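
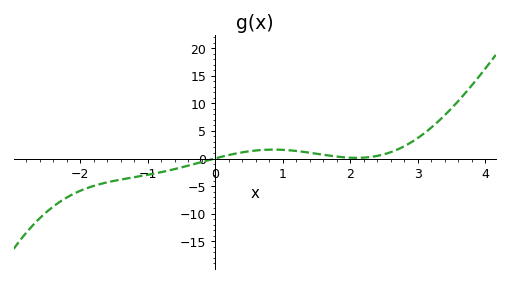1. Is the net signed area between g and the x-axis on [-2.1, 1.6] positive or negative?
negative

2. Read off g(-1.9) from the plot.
-5.5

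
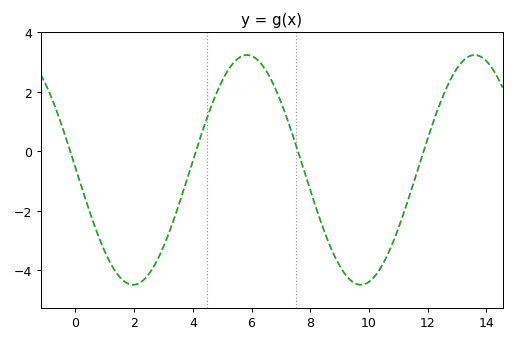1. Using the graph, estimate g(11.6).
-0.8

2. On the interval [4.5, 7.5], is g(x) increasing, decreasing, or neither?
neither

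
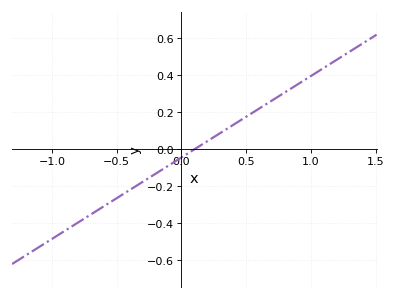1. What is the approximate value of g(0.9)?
0.352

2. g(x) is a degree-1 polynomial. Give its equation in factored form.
y = 0.44(x - 0.1)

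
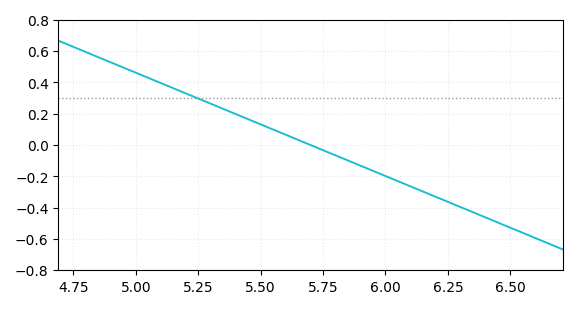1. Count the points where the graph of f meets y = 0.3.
1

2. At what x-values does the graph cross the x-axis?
5.7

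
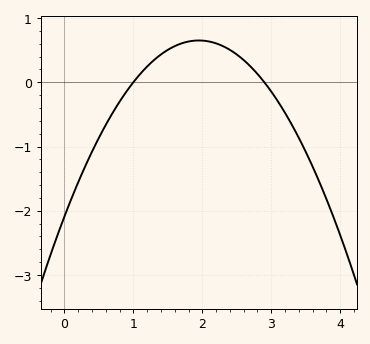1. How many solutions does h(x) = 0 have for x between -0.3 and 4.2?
2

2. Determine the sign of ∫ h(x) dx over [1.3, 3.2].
positive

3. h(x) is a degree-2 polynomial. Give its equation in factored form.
y = -0.72(x - 1)(x - 2.9)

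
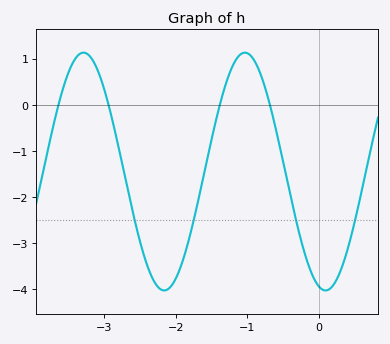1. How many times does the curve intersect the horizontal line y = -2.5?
4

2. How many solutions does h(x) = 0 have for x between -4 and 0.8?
4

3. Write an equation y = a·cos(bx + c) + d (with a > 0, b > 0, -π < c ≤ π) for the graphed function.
y = 2.58cos(2.78x + 2.87) - 1.45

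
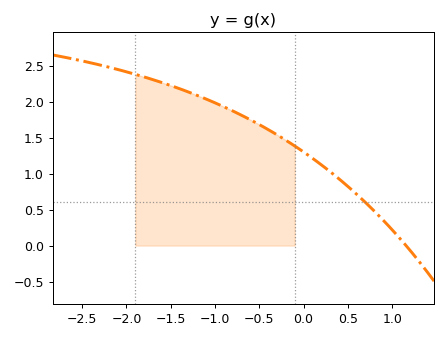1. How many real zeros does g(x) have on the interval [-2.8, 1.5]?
1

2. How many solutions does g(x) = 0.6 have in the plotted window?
1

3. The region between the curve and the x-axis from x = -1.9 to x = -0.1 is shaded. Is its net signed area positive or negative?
positive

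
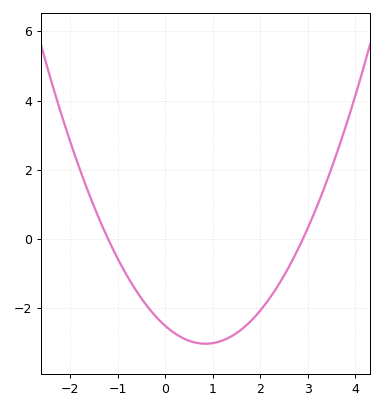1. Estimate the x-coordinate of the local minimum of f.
0.8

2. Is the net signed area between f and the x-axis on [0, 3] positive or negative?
negative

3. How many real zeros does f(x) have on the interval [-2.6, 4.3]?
2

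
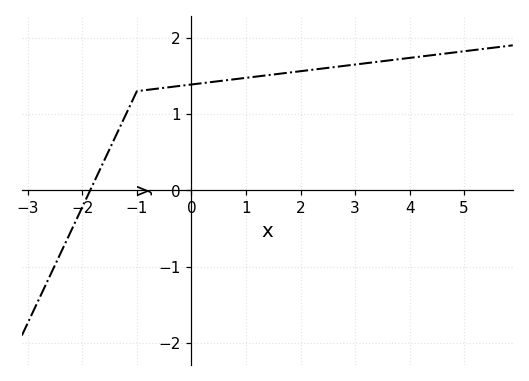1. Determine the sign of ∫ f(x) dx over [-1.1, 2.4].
positive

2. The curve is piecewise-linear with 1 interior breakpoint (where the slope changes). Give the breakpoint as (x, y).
(-1, 1.3)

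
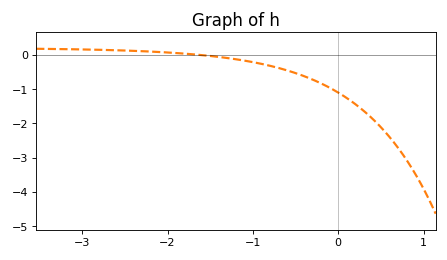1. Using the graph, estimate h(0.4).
-1.86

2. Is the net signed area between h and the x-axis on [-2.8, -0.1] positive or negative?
negative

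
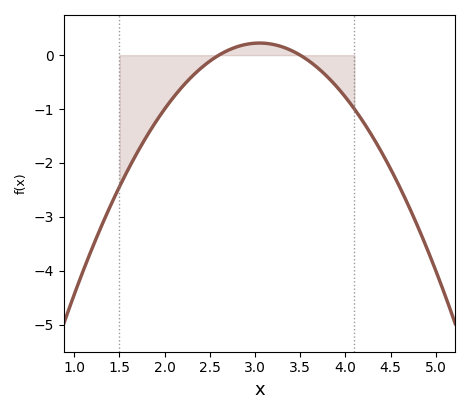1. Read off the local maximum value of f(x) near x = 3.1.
0.2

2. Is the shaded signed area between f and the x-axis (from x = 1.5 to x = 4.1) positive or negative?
negative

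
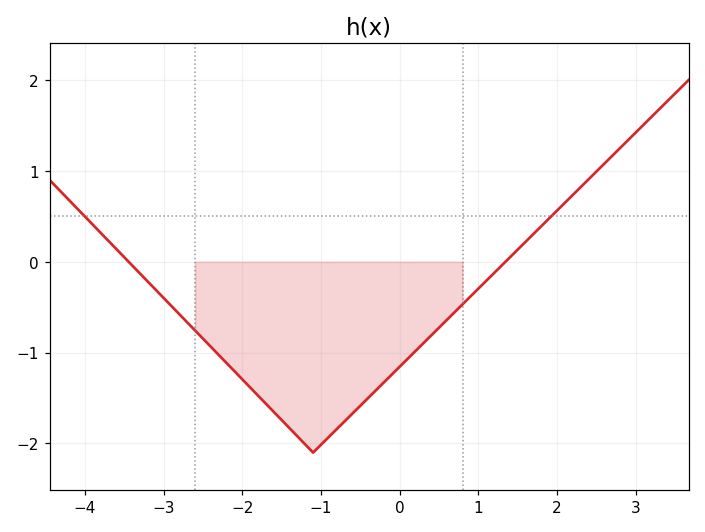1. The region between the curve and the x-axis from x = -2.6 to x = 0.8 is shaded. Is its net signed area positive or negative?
negative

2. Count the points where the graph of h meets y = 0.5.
2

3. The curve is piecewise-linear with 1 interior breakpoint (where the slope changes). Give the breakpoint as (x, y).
(-1.1, -2.1)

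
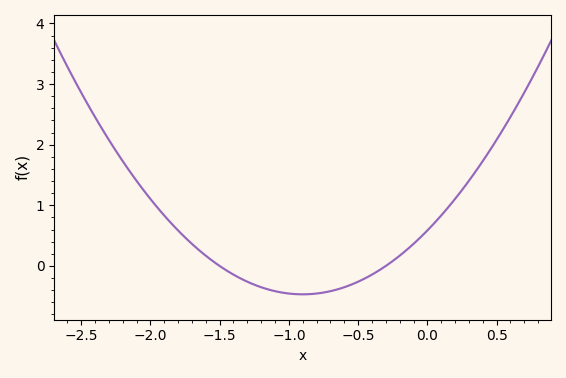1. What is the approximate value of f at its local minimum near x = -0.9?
-0.5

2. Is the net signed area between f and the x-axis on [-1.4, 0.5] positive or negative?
positive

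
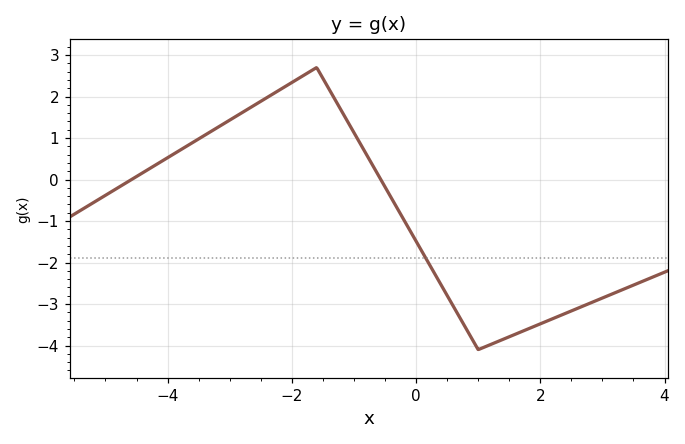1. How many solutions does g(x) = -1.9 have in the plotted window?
1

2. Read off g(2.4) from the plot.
-3.2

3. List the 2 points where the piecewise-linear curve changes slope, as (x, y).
(-1.6, 2.7); (1, -4.1)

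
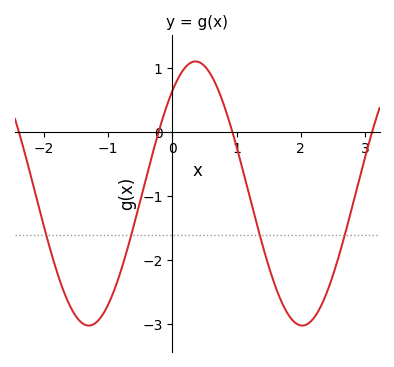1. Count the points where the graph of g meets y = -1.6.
4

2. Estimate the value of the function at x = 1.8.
-2.8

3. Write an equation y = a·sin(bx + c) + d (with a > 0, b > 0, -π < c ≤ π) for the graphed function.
y = 2.06sin(1.9x + 0.89) - 0.96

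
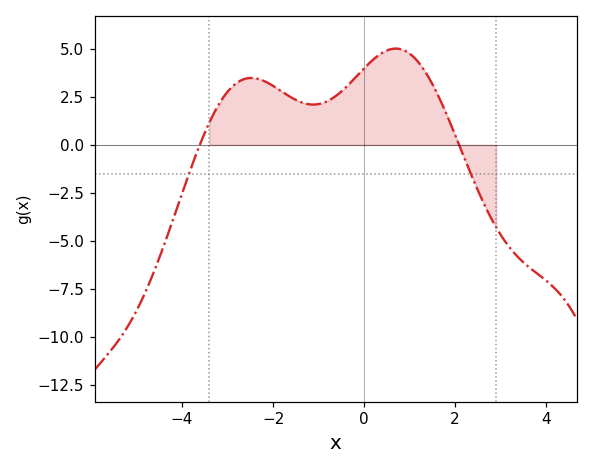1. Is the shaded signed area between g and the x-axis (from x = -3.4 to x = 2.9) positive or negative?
positive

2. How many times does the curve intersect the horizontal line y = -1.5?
2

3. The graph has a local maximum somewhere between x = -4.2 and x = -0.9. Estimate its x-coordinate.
-2.4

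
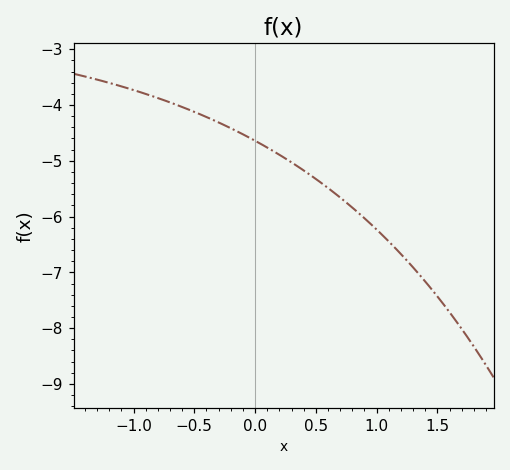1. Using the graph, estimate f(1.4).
-7.16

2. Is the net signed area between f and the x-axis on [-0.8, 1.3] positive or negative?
negative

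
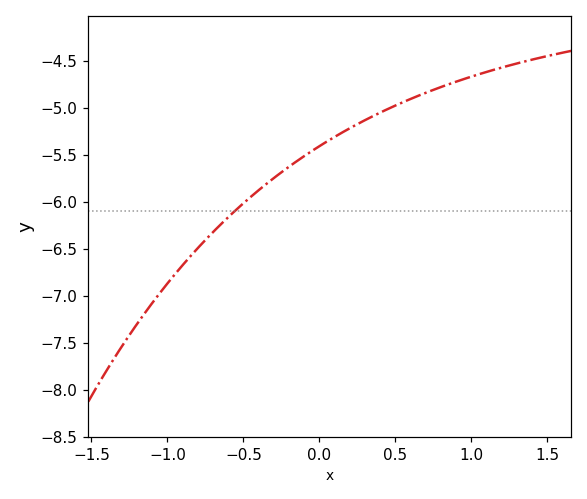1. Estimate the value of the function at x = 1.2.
-4.57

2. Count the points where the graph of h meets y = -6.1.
1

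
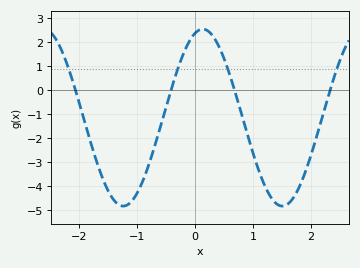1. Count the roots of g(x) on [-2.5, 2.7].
4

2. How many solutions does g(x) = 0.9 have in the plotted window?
4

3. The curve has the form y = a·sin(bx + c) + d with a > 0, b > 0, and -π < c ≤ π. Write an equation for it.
y = 3.69sin(2.3x + 1.3) - 1.14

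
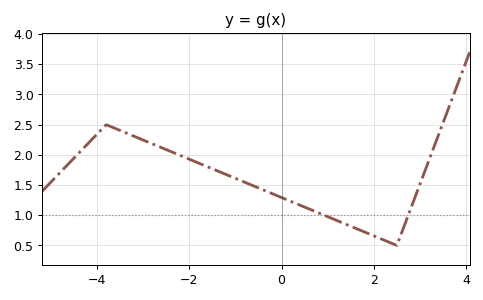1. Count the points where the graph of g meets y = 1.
2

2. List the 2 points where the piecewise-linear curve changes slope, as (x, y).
(-3.8, 2.5); (2.5, 0.5)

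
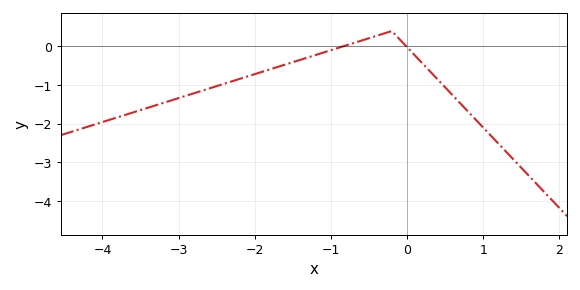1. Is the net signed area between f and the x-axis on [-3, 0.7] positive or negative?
negative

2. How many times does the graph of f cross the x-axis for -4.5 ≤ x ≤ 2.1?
2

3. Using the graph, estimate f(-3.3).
-1.52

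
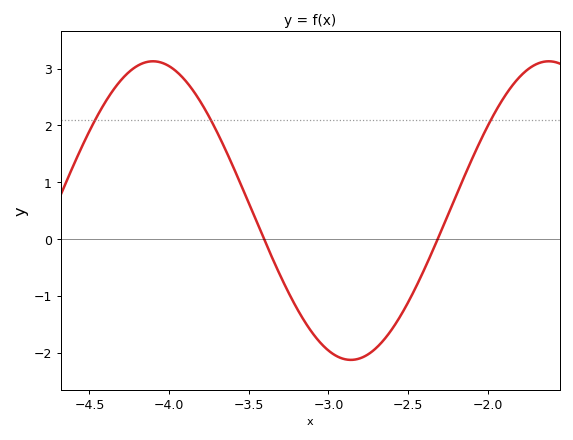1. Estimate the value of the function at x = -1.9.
2.5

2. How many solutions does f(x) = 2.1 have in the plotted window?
3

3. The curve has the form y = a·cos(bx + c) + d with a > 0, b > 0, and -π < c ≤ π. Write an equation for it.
y = 2.63cos(2.5x - 2.2) + 0.5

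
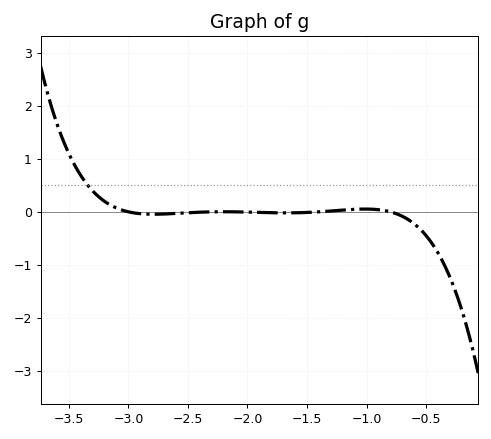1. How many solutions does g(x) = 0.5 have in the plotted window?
1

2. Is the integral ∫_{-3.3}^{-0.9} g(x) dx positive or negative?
positive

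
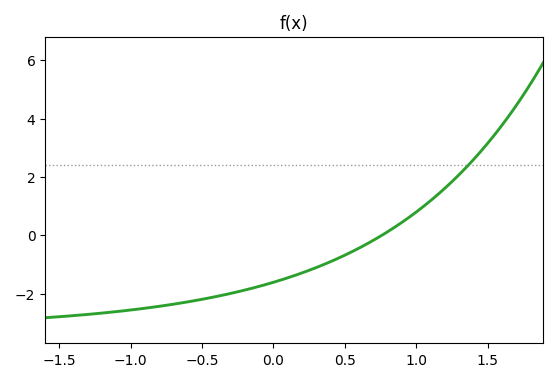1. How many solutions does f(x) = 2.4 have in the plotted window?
1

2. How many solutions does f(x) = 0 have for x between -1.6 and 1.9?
1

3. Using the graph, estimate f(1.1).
1.19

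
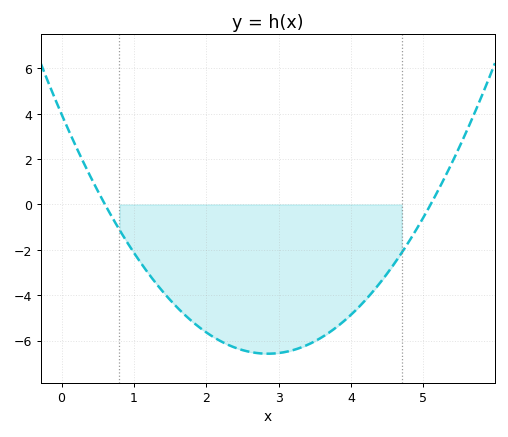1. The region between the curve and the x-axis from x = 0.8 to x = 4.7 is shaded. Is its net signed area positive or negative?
negative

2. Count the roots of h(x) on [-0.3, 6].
2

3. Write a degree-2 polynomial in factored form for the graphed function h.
y = 1.3(x - 0.6)(x - 5.1)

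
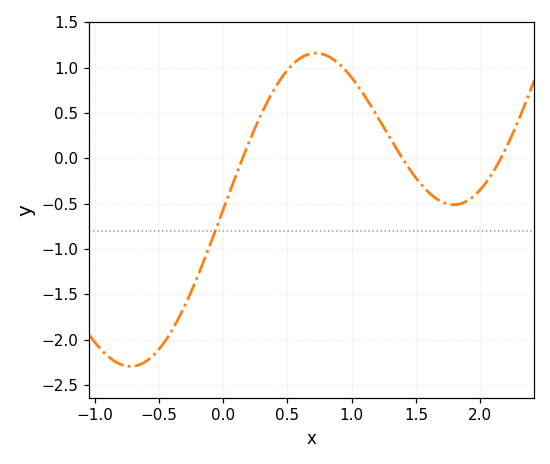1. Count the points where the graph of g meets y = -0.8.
1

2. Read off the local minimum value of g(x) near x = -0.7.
-2.3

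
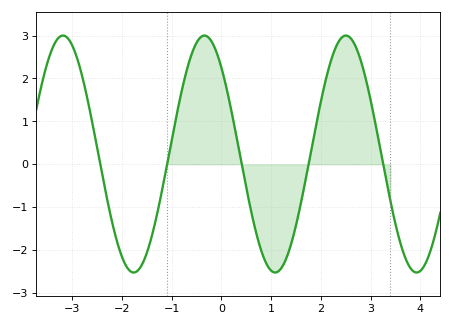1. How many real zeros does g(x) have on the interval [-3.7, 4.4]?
5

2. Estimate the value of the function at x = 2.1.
1.97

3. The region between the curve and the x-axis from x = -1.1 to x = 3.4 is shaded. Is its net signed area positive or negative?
positive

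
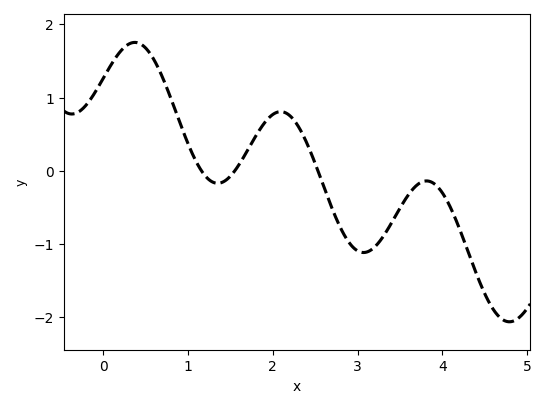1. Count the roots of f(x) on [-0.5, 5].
3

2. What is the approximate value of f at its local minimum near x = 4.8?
-2.1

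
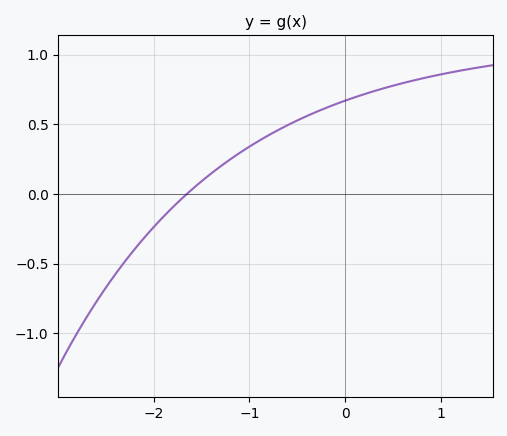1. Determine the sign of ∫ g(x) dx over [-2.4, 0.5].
positive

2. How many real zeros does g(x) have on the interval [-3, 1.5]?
1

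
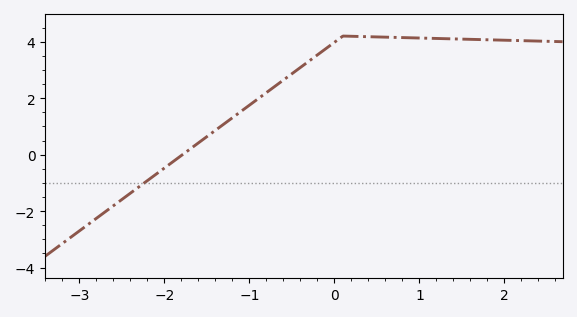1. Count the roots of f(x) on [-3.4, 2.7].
1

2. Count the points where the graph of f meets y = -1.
1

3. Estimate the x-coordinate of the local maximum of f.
0.1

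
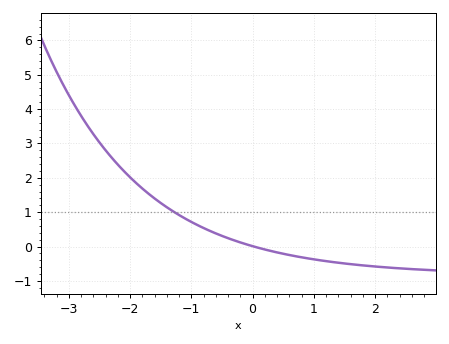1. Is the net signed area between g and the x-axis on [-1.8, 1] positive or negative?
positive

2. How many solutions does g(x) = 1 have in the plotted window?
1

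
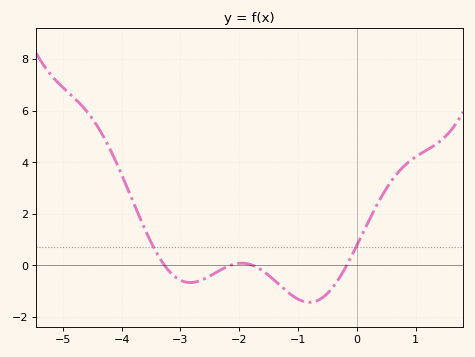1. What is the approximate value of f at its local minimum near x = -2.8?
-0.674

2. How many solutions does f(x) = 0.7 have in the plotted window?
2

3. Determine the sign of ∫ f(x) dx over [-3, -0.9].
negative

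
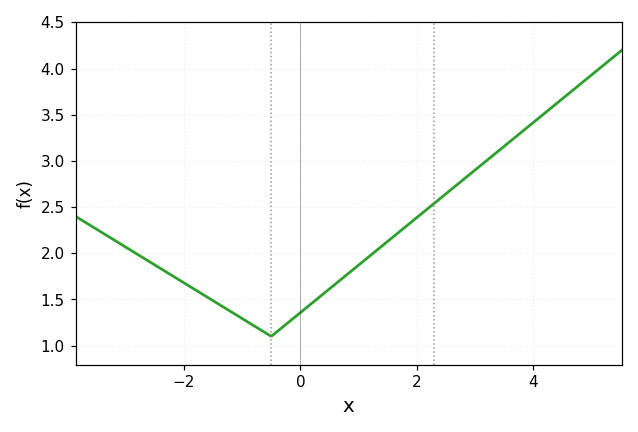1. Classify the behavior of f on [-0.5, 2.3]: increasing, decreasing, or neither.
increasing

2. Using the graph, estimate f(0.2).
1.45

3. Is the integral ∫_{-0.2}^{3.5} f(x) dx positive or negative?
positive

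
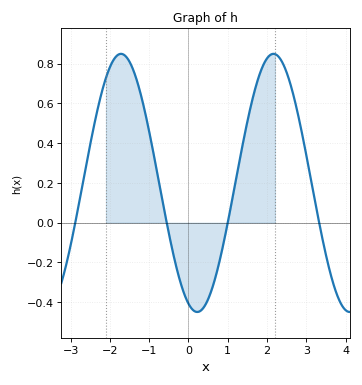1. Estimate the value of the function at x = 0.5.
-0.38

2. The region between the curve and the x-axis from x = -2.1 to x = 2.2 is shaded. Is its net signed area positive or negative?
positive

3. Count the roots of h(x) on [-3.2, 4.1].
4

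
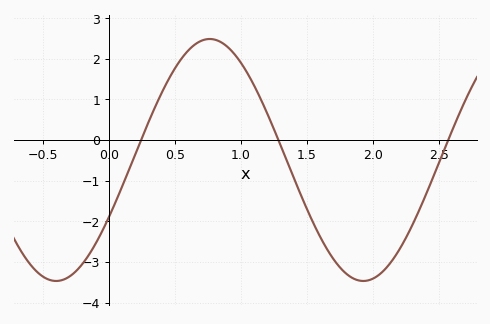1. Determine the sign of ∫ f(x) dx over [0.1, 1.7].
positive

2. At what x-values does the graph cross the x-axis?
0.242, 1.28, 2.57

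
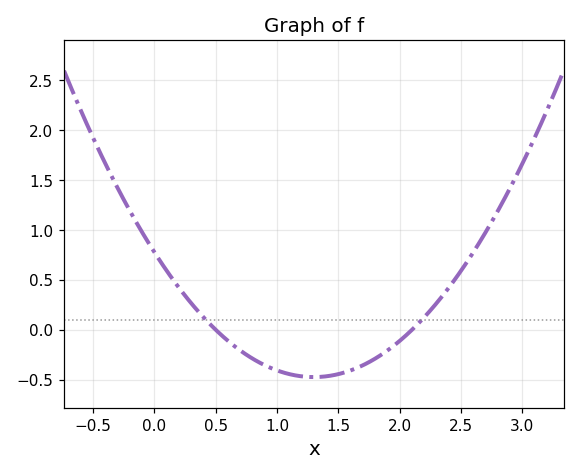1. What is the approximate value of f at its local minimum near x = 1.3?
-0.45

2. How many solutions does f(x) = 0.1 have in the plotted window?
2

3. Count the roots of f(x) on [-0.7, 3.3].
2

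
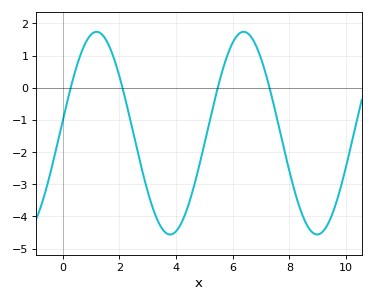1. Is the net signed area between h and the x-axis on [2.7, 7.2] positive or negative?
negative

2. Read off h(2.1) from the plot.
0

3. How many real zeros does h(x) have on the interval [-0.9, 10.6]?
4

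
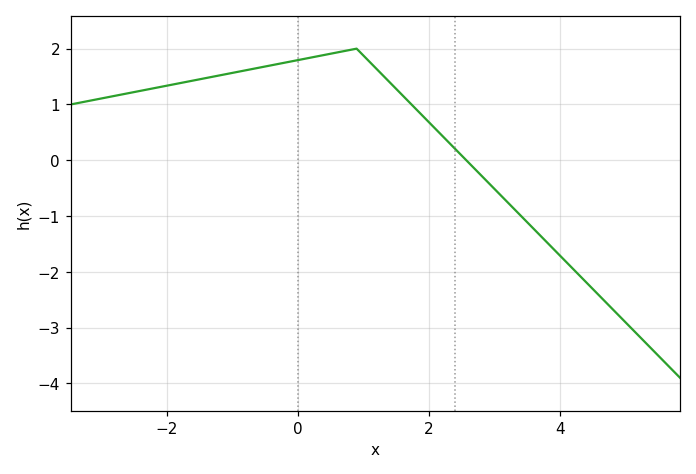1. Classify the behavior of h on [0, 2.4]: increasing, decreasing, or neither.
neither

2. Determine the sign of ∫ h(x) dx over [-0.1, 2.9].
positive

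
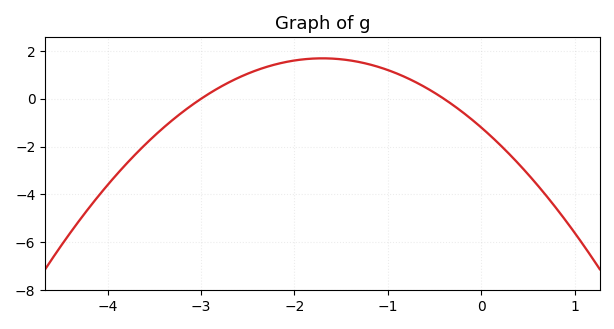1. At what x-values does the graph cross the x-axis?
-3, -0.4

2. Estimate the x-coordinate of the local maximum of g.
-1.7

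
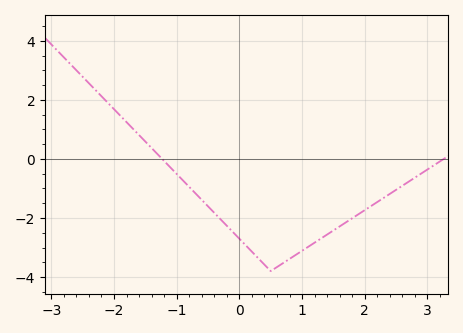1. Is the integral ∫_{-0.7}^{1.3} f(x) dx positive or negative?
negative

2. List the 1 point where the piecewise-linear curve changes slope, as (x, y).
(0.5, -3.8)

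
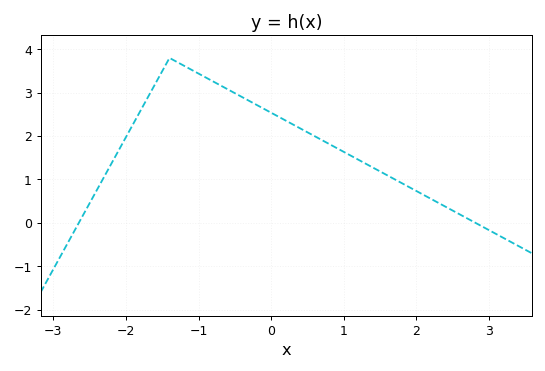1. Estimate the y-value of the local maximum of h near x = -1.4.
3.8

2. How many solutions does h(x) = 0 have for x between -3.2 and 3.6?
2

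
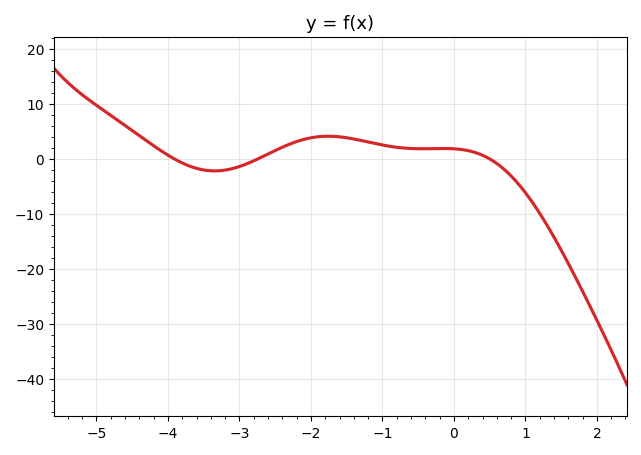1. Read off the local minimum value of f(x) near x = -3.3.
-2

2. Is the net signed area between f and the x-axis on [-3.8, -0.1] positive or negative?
positive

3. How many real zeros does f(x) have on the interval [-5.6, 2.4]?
3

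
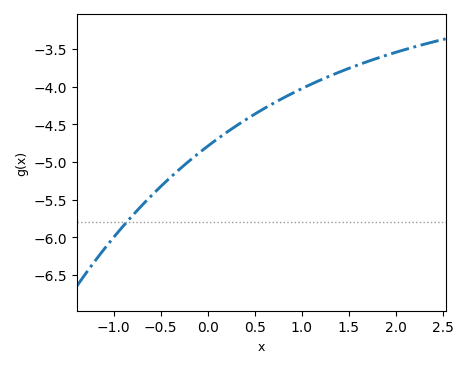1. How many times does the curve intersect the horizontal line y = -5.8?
1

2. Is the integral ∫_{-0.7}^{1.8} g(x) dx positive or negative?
negative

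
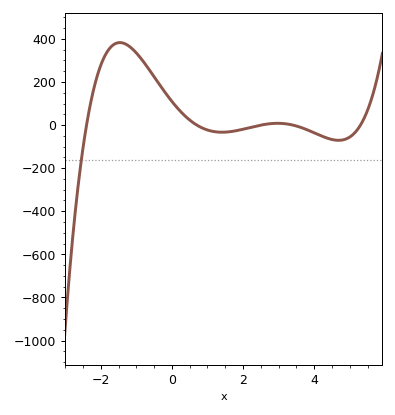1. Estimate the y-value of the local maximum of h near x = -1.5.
380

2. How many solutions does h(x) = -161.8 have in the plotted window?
1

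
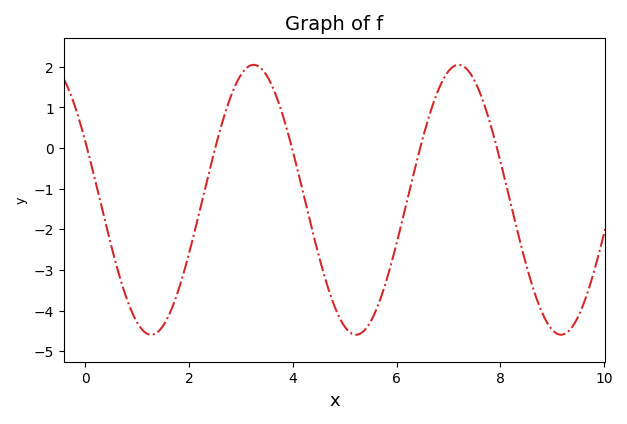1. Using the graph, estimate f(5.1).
-4.5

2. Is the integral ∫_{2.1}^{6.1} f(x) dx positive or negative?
negative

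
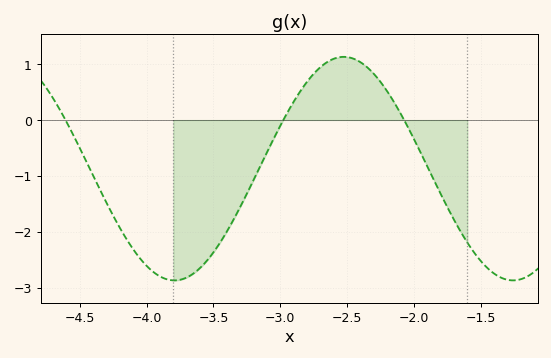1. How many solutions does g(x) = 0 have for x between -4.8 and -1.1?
3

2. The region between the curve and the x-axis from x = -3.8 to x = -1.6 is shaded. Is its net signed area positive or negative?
negative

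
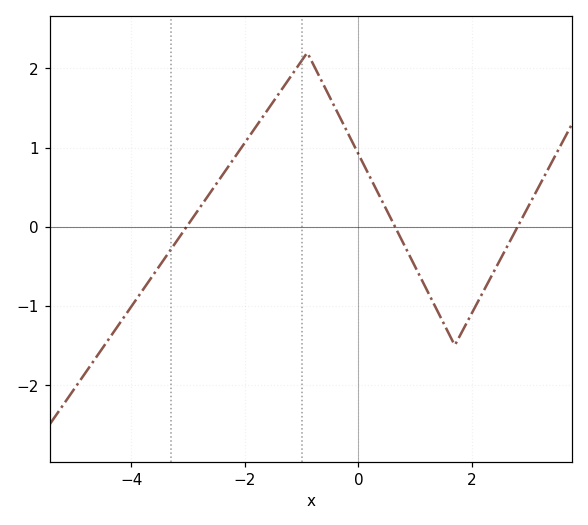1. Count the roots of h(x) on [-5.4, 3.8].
3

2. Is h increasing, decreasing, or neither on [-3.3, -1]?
increasing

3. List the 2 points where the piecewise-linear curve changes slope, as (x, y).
(-0.9, 2.2); (1.7, -1.5)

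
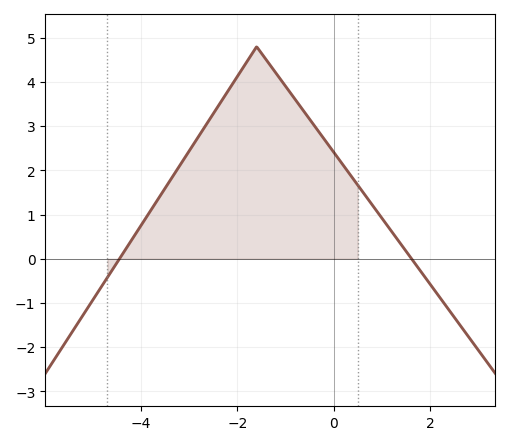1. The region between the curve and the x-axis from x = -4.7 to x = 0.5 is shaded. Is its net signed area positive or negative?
positive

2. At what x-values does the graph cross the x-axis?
-4.45, 1.62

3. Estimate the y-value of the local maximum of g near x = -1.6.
4.8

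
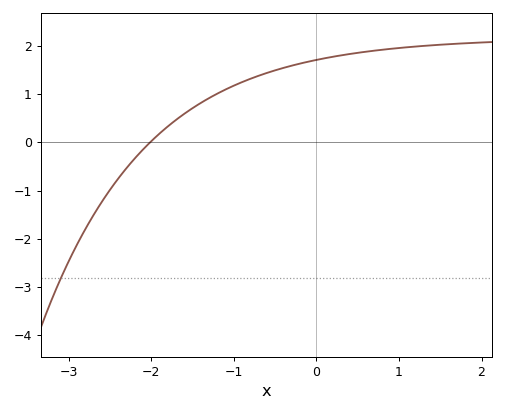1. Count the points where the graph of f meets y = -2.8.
1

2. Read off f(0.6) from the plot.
1.88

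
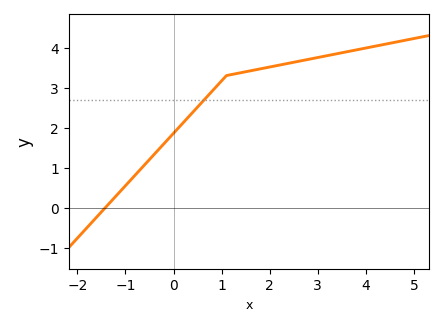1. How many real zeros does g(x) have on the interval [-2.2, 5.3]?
1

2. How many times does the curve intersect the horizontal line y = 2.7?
1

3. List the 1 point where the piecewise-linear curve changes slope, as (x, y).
(1.1, 3.3)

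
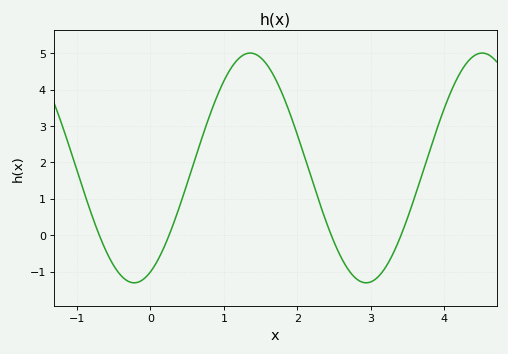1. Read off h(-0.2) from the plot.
-1.31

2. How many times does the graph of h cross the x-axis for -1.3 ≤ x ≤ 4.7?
4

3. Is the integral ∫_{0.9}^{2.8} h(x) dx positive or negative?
positive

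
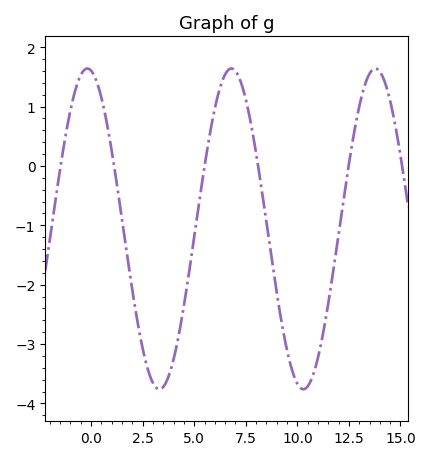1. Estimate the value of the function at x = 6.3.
1.37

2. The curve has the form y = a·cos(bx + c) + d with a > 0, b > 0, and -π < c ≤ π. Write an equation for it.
y = 2.7cos(0.9x + 0.162) - 1.06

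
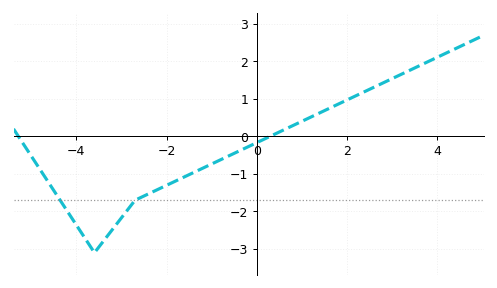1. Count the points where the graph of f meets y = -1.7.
2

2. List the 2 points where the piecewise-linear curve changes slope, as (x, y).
(-3.6, -3.1); (-2.7, -1.7)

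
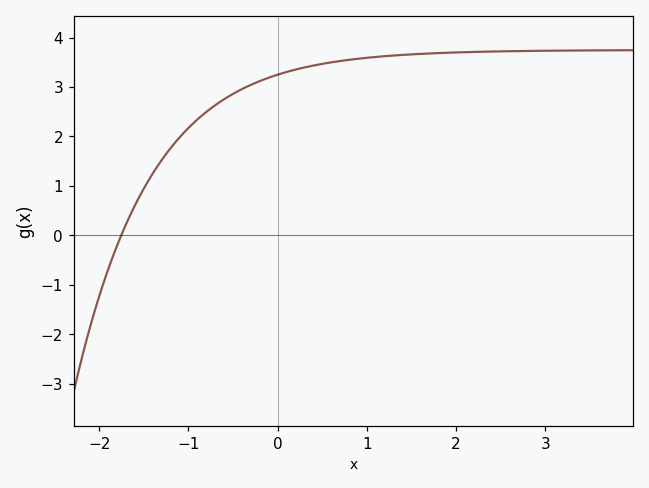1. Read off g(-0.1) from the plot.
3.2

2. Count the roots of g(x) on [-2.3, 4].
1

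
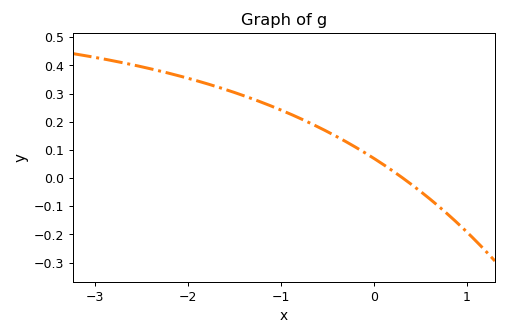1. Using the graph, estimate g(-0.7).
0.2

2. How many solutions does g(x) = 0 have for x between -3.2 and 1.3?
1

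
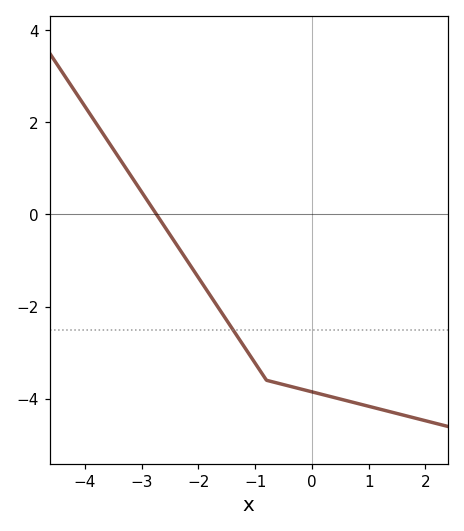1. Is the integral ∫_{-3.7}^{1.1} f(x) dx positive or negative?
negative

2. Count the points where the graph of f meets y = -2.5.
1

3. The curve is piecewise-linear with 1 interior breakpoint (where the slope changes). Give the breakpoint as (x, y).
(-0.8, -3.6)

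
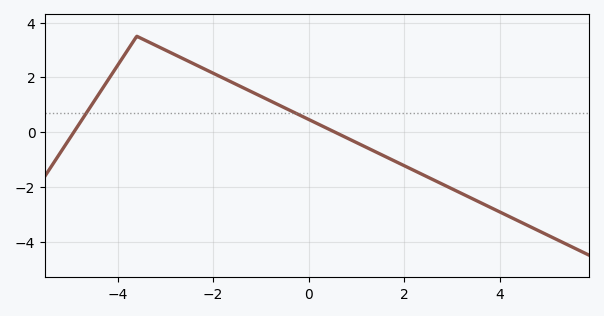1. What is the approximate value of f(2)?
-1.23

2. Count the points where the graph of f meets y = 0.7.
2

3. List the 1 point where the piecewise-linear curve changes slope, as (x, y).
(-3.6, 3.5)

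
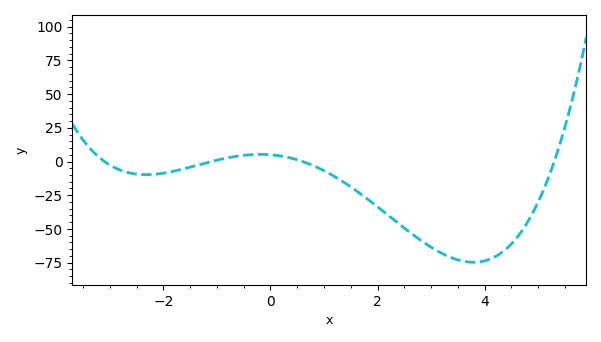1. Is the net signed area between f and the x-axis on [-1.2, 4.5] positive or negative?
negative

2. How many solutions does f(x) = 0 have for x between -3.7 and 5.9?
4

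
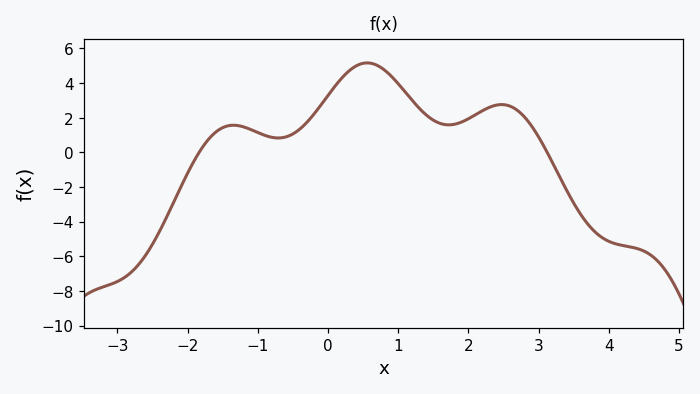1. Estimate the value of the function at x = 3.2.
-0.6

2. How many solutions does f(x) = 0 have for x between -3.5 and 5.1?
2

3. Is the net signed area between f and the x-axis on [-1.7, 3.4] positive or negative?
positive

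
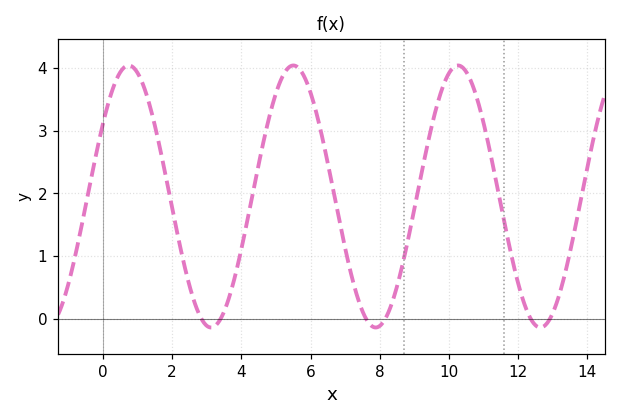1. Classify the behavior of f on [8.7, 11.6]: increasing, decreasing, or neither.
neither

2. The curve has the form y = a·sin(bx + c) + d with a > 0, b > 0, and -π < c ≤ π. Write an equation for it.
y = 2.09sin(1.3x + 0.59) + 1.95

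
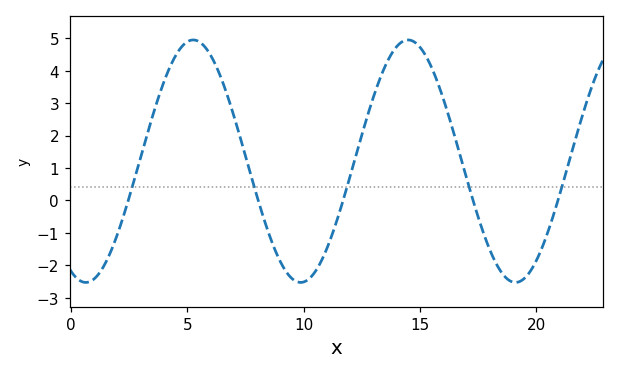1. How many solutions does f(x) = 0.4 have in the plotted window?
5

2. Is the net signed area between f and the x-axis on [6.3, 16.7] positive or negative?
positive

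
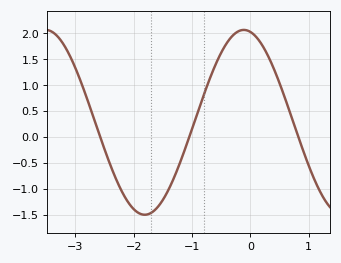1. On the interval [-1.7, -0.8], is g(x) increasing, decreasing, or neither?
increasing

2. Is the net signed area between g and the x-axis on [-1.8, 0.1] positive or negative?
positive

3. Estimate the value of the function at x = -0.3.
1.95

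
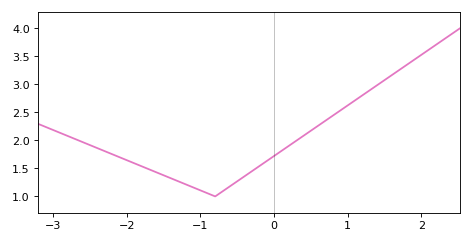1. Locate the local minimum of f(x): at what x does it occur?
-0.801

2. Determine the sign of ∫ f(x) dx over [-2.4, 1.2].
positive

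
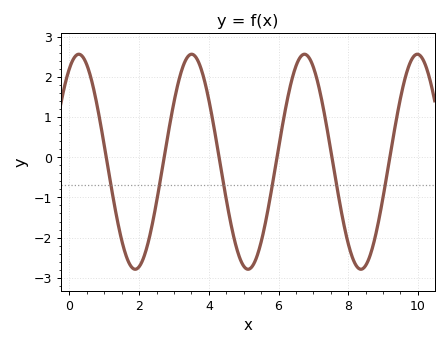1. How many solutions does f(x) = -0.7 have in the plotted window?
6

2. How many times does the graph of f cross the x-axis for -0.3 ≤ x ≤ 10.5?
6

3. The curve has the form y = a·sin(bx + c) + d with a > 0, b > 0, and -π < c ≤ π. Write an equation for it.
y = 2.68sin(1.9x + 1.1) - 0.11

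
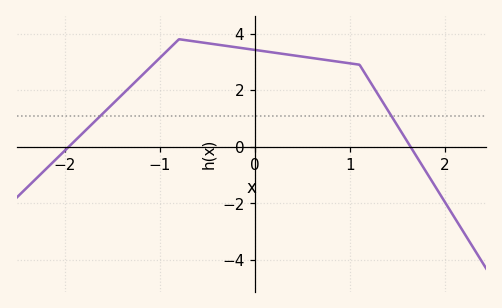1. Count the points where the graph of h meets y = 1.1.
2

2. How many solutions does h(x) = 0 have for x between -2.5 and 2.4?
2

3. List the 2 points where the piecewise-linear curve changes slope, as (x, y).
(-0.8, 3.8); (1.1, 2.9)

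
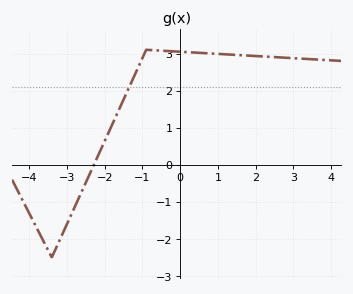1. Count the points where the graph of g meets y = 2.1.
1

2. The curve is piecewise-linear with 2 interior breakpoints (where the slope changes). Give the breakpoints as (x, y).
(-3.4, -2.5); (-0.9, 3.1)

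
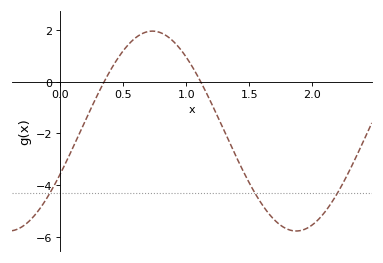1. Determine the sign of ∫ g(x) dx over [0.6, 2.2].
negative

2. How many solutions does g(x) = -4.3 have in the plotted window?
3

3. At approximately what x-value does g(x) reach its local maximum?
0.75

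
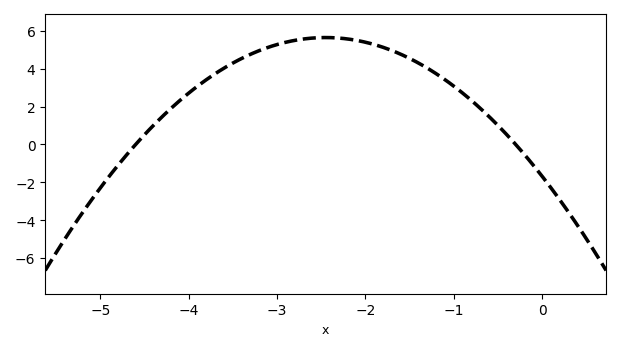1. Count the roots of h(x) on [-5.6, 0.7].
2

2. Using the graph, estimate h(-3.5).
4.29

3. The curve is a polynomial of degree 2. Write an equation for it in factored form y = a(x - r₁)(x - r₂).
y = -1.22(x + 4.6)(x + 0.3)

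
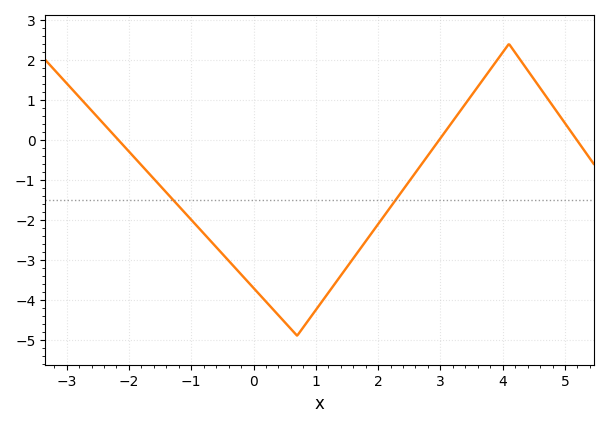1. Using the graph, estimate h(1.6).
-3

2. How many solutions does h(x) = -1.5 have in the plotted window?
2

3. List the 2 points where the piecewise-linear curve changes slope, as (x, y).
(0.7, -4.9); (4.1, 2.4)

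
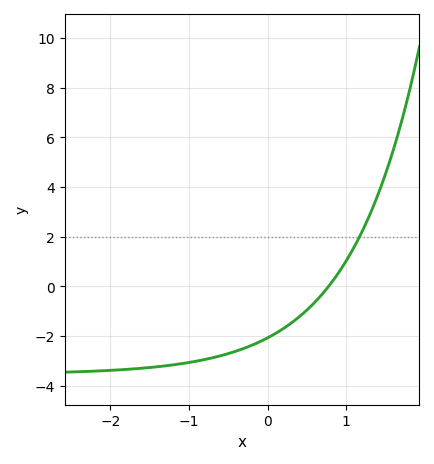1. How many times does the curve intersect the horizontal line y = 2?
1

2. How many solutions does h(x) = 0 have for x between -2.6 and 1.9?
1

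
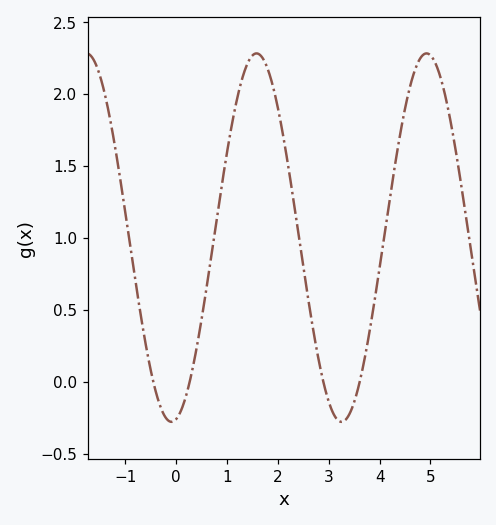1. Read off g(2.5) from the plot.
0.8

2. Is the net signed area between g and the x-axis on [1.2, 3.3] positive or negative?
positive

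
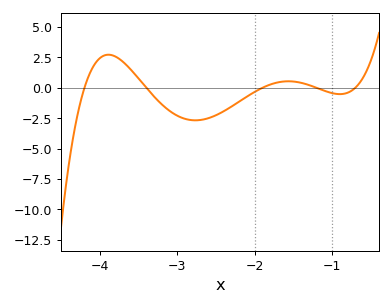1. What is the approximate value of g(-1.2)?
0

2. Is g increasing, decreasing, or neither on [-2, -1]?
neither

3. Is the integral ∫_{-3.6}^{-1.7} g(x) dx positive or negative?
negative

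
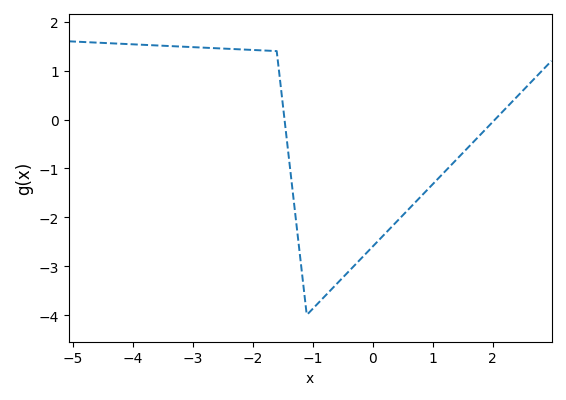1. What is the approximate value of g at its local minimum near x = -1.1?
-4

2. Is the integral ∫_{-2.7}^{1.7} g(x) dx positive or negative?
negative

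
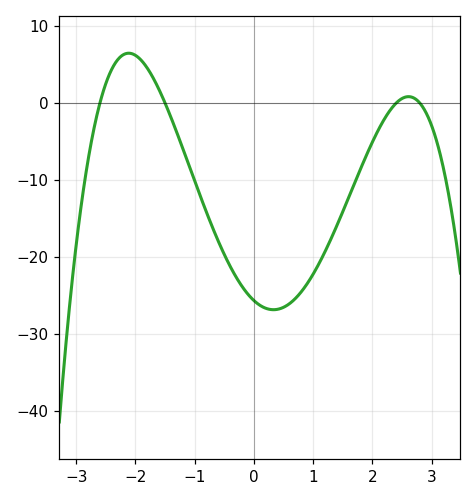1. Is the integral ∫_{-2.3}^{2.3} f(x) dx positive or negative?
negative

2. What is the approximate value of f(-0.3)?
-22.6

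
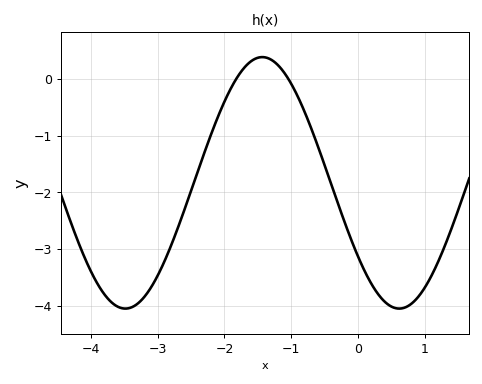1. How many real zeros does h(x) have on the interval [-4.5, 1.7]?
2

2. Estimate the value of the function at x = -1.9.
-0.153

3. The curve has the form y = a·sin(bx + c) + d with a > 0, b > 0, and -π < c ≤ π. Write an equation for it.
y = 2.22sin(1.53x - 2.52) - 1.83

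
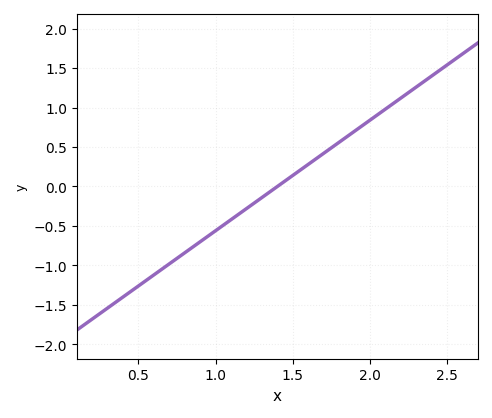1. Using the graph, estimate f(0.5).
-1.25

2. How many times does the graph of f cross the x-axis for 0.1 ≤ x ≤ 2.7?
1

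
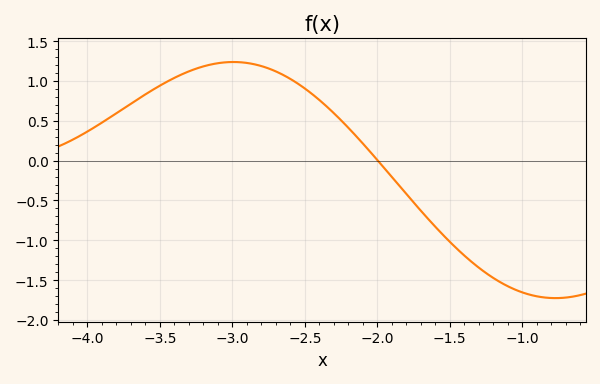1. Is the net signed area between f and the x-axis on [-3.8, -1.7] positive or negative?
positive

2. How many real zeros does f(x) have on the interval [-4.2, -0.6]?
1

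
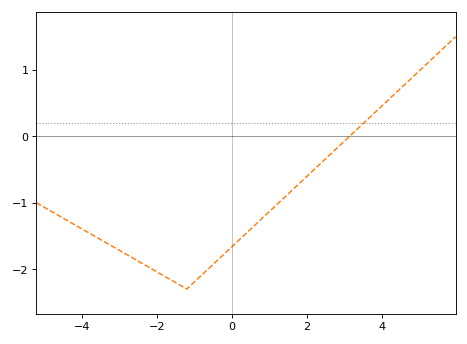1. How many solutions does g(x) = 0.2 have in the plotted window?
1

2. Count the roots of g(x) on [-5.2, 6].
1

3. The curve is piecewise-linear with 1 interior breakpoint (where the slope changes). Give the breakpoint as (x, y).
(-1.2, -2.3)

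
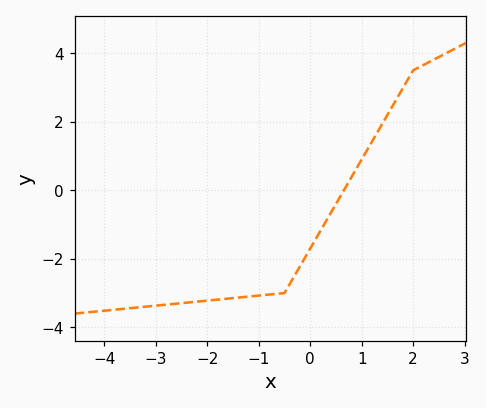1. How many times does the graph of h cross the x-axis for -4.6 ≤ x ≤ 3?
1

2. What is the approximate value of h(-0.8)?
-3.04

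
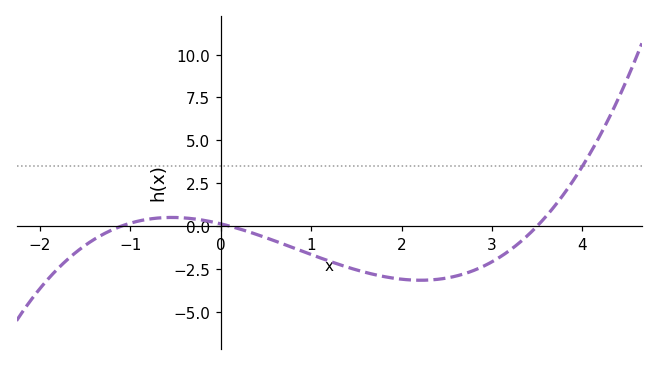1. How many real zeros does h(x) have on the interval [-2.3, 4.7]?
3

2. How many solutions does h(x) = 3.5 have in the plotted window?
1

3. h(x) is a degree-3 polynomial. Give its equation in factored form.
y = 0.35(x + 1.1)(x - 0.1)(x - 3.5)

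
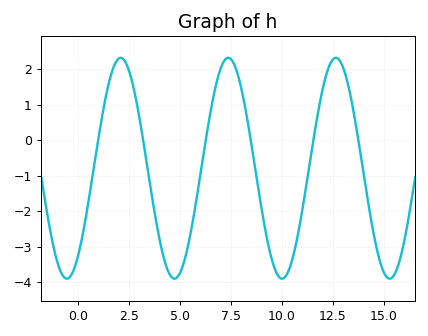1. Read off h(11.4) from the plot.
-0.514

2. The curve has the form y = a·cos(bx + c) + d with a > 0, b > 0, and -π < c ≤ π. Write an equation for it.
y = 3.11cos(1.19x - 2.48) - 0.79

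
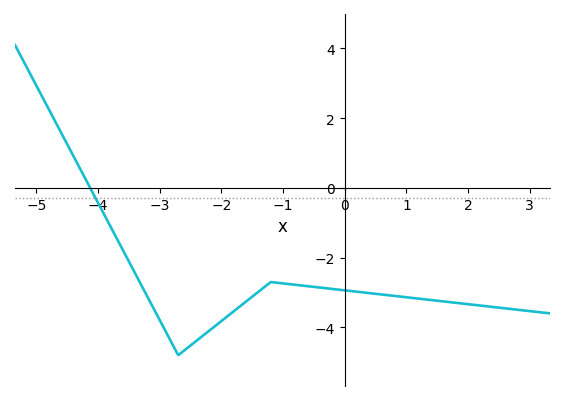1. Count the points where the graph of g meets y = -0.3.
1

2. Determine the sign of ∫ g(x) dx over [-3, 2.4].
negative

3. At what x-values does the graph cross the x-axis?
-4.2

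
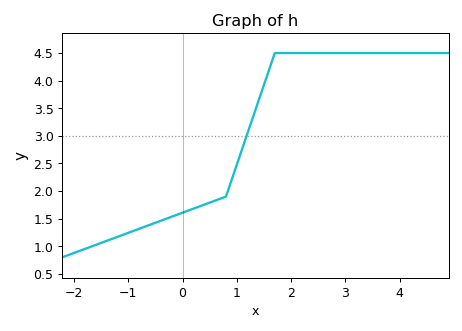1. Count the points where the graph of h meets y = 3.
1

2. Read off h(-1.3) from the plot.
1.15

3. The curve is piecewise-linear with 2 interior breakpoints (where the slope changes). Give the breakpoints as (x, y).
(0.8, 1.9); (1.7, 4.5)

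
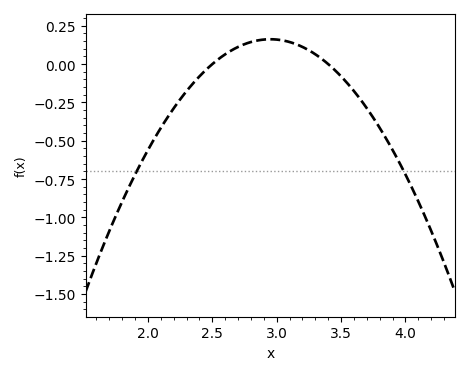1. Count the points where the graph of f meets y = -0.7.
2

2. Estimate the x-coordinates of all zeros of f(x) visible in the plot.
2.5, 3.4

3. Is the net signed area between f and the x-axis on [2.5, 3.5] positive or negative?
positive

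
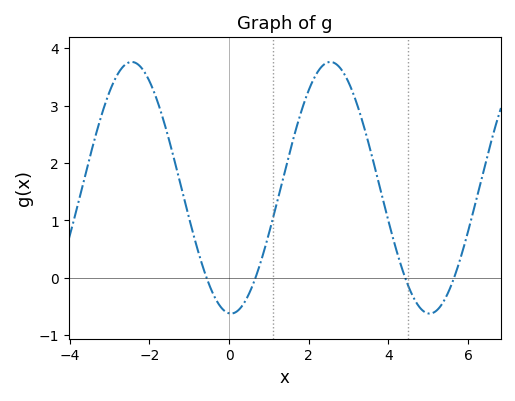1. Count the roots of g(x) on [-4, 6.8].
4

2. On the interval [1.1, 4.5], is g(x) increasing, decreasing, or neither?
neither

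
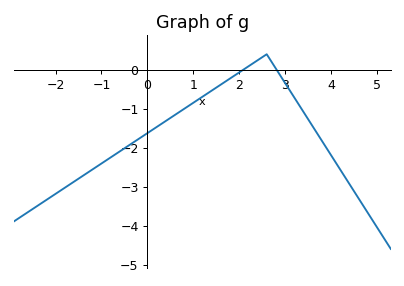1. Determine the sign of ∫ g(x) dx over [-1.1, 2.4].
negative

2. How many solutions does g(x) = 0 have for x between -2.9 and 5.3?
2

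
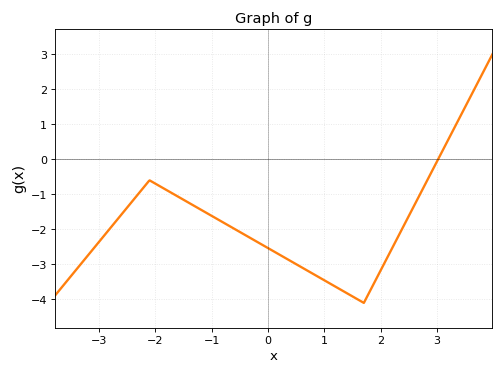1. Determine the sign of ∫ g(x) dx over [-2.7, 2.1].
negative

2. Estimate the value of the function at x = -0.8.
-1.8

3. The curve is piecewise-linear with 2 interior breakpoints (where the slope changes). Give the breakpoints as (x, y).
(-2.1, -0.6); (1.7, -4.1)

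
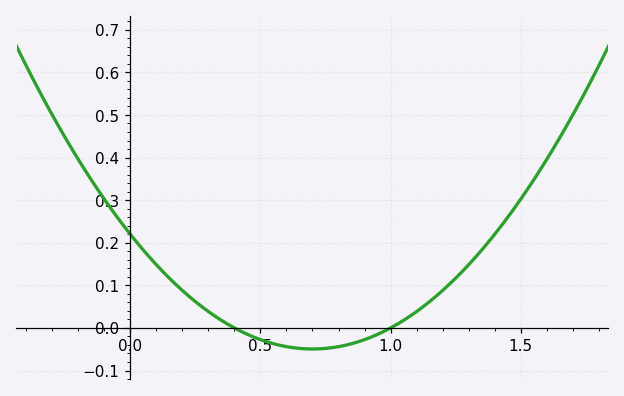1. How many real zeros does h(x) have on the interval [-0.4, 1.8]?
2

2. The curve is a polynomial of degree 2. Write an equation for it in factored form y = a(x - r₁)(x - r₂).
y = 0.55(x - 0.4)(x - 1)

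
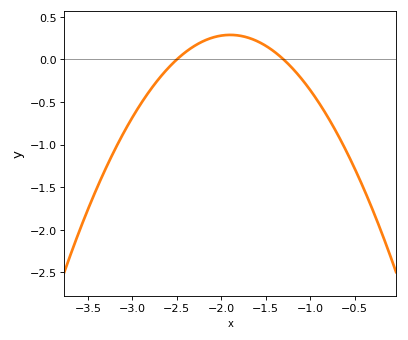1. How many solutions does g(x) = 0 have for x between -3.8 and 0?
2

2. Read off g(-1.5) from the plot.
0.15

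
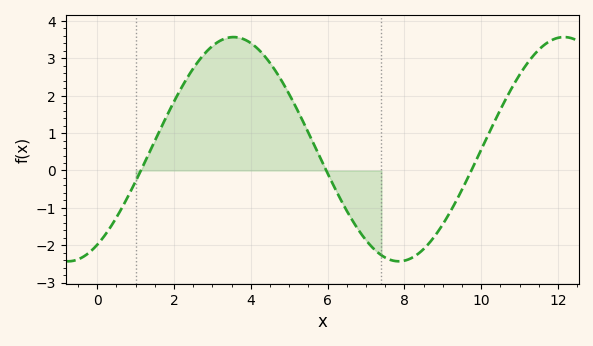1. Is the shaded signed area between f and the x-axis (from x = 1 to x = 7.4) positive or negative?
positive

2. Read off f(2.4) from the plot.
2.6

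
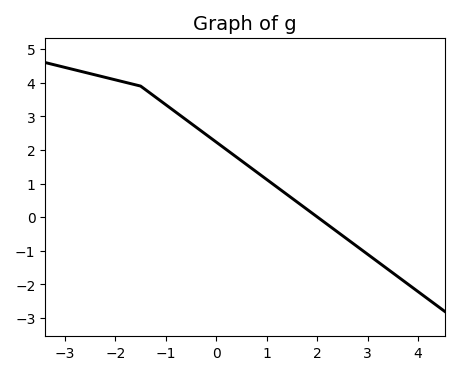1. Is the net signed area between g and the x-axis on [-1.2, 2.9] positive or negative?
positive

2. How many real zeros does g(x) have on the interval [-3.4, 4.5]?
1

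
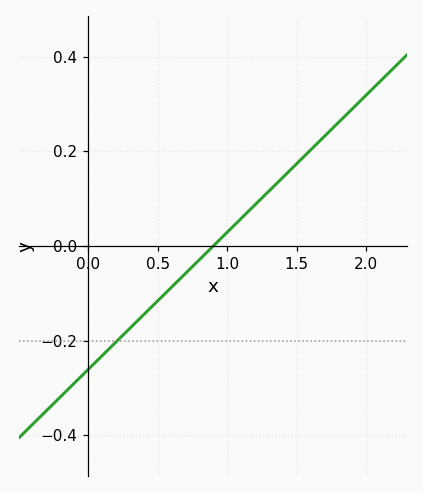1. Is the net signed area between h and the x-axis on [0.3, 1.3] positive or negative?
negative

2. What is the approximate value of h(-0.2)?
-0.319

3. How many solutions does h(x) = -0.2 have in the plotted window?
1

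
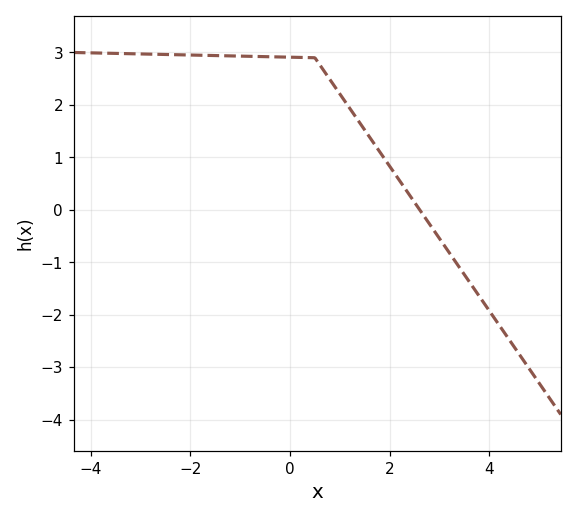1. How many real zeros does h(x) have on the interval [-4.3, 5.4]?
1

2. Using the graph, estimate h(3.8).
-1.65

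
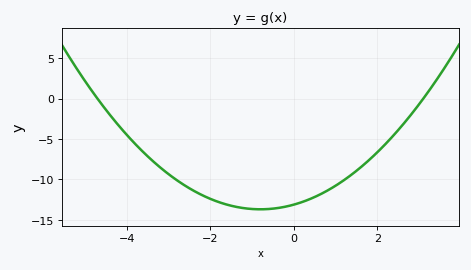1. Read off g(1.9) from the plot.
-7.13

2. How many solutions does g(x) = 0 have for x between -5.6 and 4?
2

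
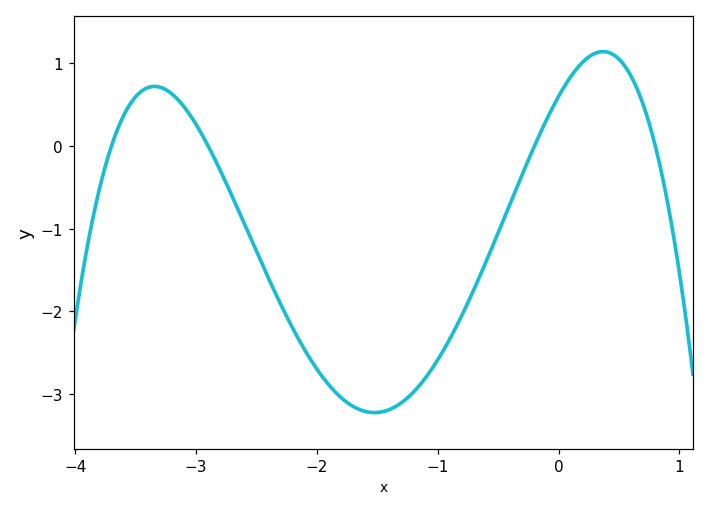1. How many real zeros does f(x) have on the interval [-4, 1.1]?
4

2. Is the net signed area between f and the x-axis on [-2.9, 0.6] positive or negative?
negative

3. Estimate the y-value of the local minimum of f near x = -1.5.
-3.2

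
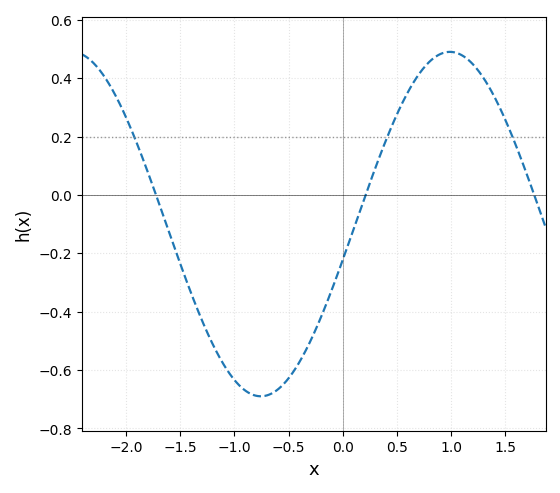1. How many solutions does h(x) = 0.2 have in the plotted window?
3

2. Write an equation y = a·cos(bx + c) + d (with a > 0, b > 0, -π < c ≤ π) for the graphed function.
y = 0.59cos(1.8x - 1.78) - 0.1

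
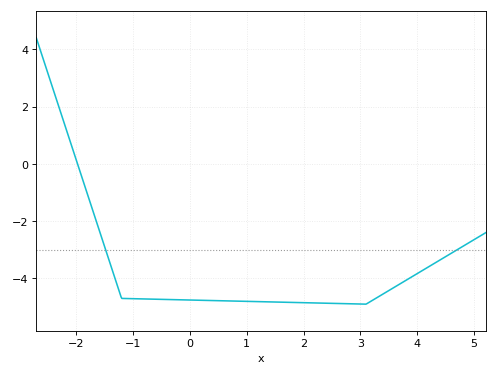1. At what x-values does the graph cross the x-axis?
-2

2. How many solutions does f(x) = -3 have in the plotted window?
2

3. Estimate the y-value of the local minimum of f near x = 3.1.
-4.8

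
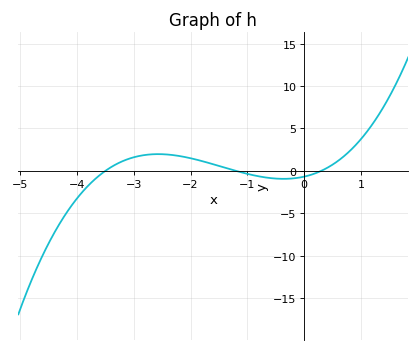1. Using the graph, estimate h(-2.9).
1.76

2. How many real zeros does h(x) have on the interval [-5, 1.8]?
3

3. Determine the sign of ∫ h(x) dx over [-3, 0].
positive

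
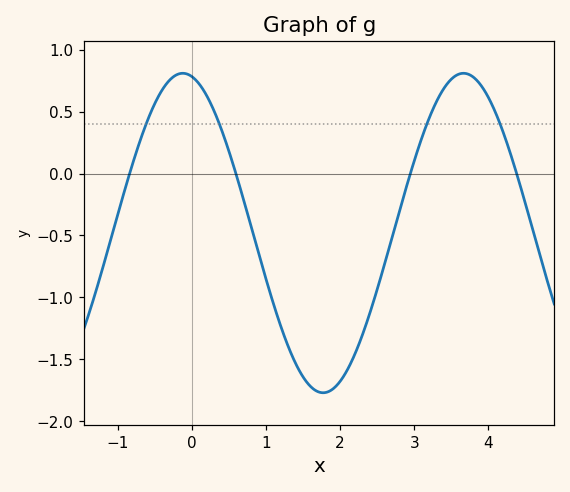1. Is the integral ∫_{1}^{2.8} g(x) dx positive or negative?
negative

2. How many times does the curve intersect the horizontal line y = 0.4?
4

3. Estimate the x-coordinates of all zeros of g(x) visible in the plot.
-0.8, 0.6, 2.9, 4.4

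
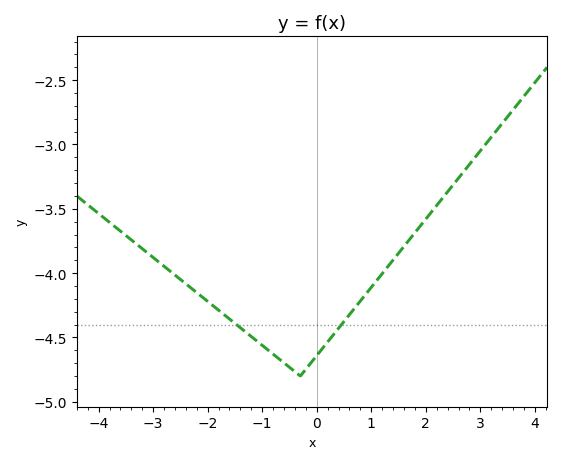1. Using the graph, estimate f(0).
-4.64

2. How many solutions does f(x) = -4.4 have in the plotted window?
2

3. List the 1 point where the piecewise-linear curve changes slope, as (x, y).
(-0.3, -4.8)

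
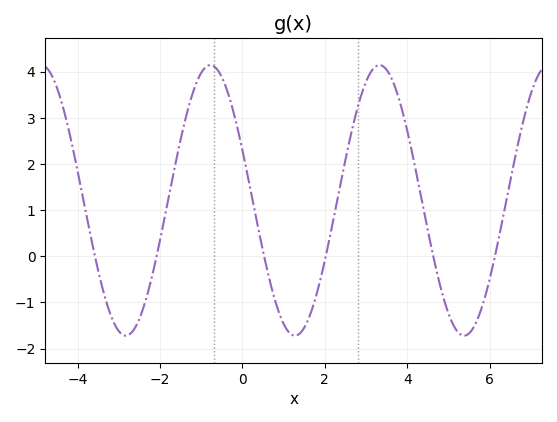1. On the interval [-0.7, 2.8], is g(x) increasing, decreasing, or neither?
neither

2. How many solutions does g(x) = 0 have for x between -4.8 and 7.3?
6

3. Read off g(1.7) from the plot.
-1.1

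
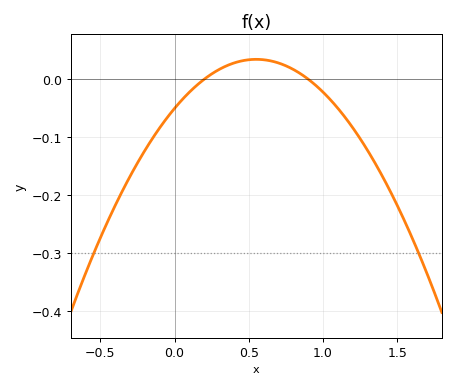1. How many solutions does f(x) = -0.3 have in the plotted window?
2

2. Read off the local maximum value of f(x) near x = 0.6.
0.03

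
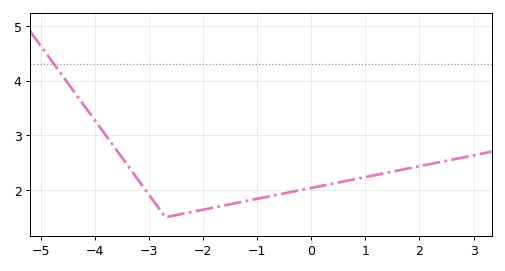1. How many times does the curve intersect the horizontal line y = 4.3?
1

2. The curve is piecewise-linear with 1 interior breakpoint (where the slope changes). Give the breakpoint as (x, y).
(-2.7, 1.5)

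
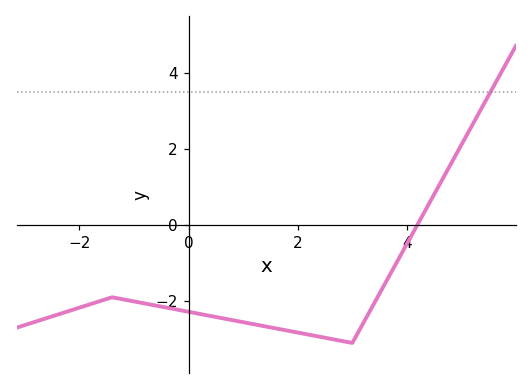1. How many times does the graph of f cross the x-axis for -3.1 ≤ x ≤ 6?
1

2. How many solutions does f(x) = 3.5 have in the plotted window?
1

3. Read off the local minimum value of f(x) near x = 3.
-3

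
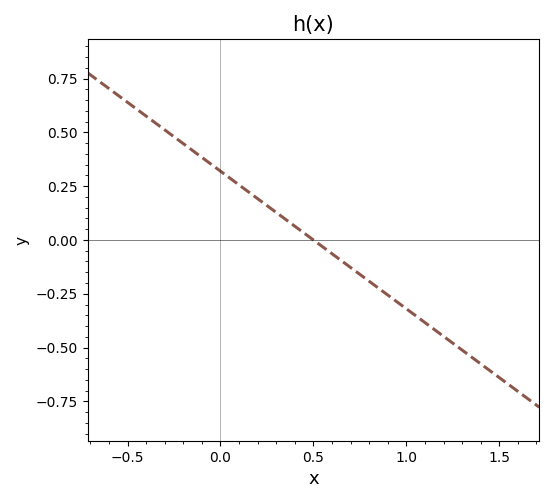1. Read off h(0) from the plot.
0.32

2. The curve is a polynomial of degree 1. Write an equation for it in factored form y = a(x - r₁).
y = -0.64(x - 0.5)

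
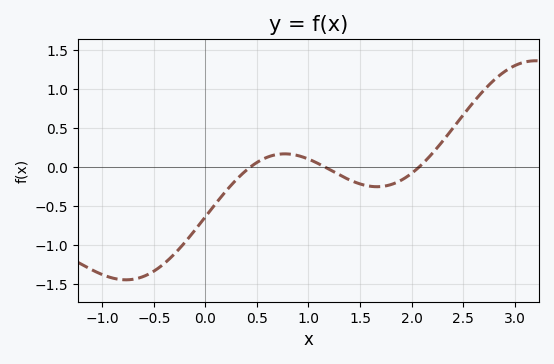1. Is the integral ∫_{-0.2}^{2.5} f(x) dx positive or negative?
negative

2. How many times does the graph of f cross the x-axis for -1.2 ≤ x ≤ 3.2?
3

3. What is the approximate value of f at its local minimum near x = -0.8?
-1.45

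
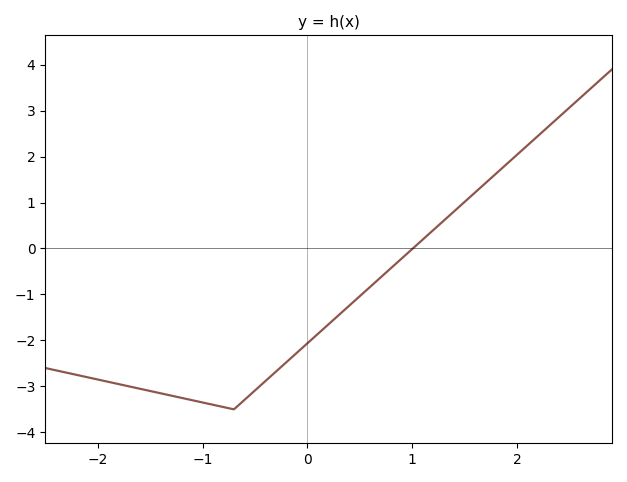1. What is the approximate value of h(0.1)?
-1.86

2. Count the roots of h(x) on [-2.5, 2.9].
1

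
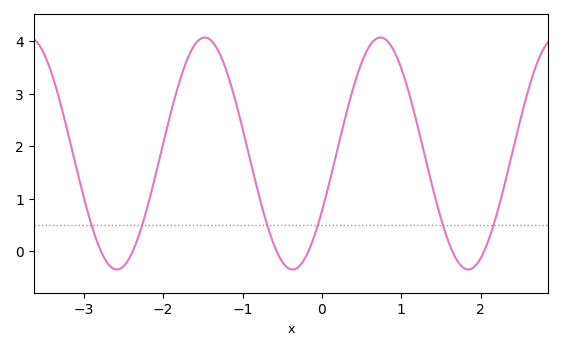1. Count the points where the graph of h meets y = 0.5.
6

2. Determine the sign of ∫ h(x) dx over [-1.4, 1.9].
positive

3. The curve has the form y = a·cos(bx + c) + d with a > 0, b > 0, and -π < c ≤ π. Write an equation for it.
y = 2.21cos(2.84x - 2.09) + 1.86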